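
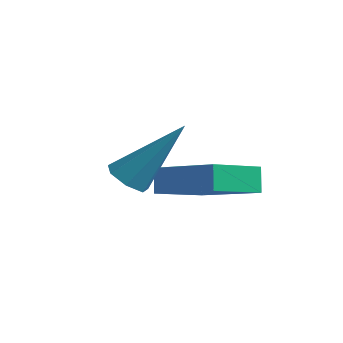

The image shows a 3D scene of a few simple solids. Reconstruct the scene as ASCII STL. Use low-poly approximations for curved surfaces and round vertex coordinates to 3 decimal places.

solid 
facet normal -0.946 -0.024 -0.322
outer loop
vertex -4.06 -0.809 -0.205
vertex -3.933 0.73 -0.695
vertex -3.806 -1.061 -0.932
endloop
endfacet
facet normal -0.078 -0.950 0.302
outer loop
vertex -1.847 -1.01 -0.265
vertex -4.06 -0.809 -0.205
vertex -3.806 -1.061 -0.932
endloop
endfacet
facet normal -0.946 -0.024 -0.322
outer loop
vertex -3.806 -1.061 -0.932
vertex -3.933 0.73 -0.695
vertex -3.679 0.478 -1.422
endloop
endfacet
facet normal 0.314 -0.311 -0.897
outer loop
vertex -3.679 0.478 -1.422
vertex -1.847 -1.01 -0.265
vertex -3.806 -1.061 -0.932
endloop
endfacet
facet normal -0.314 0.311 0.897
outer loop
vertex -4.06 -0.809 -0.205
vertex -1.974 0.781 -0.028
vertex -3.933 0.73 -0.695
endloop
endfacet
facet normal -0.078 -0.950 0.302
outer loop
vertex -2.101 -0.758 0.462
vertex -4.06 -0.809 -0.205
vertex -1.847 -1.01 -0.265
endloop
endfacet
facet normal -0.314 0.311 0.897
outer loop
vertex -2.101 -0.758 0.462
vertex -1.974 0.781 -0.028
vertex -4.06 -0.809 -0.205
endloop
endfacet
facet normal 0.078 0.950 -0.302
outer loop
vertex -3.933 0.73 -0.695
vertex -1.974 0.781 -0.028
vertex -3.679 0.478 -1.422
endloop
endfacet
facet normal 0.314 -0.311 -0.897
outer loop
vertex -1.72 0.529 -0.755
vertex -1.847 -1.01 -0.265
vertex -3.679 0.478 -1.422
endloop
endfacet
facet normal 0.078 0.950 -0.302
outer loop
vertex -3.679 0.478 -1.422
vertex -1.974 0.781 -0.028
vertex -1.72 0.529 -0.755
endloop
endfacet
facet normal 0.946 0.024 0.322
outer loop
vertex -1.72 0.529 -0.755
vertex -2.101 -0.758 0.462
vertex -1.847 -1.01 -0.265
endloop
endfacet
facet normal 0.946 0.024 0.322
outer loop
vertex -1.974 0.781 -0.028
vertex -2.101 -0.758 0.462
vertex -1.72 0.529 -0.755
endloop
endfacet
facet normal -0.423 -0.452 -0.785
outer loop
vertex -2.742 -2.291 -0.078
vertex -3.006 -2.694 0.296
vertex -3.221 -2.157 0.103
endloop
endfacet
facet normal 0.148 0.941 -0.304
outer loop
vertex -2.742 -2.291 -0.078
vertex -3.221 -2.157 0.103
vertex -2.094 -1.726 1.984
endloop
endfacet
facet normal -0.424 -0.452 -0.785
outer loop
vertex -3.221 -2.157 0.103
vertex -3.006 -2.694 0.296
vertex -3.538 -2.427 0.43
endloop
endfacet
facet normal -0.552 0.821 0.143
outer loop
vertex -3.221 -2.157 0.103
vertex -3.538 -2.427 0.43
vertex -2.094 -1.726 1.984
endloop
endfacet
facet normal -0.424 -0.450 -0.786
outer loop
vertex -3.538 -2.427 0.43
vertex -3.006 -2.694 0.296
vertex -3.455 -2.898 0.655
endloop
endfacet
facet normal -0.759 0.167 0.630
outer loop
vertex -3.538 -2.427 0.43
vertex -3.455 -2.898 0.655
vertex -2.094 -1.726 1.984
endloop
endfacet
facet normal -0.424 -0.450 -0.786
outer loop
vertex -3.455 -2.898 0.655
vertex -3.006 -2.694 0.296
vertex -3.034 -3.216 0.61
endloop
endfacet
facet normal -0.315 -0.528 0.788
outer loop
vertex -3.455 -2.898 0.655
vertex -3.034 -3.216 0.61
vertex -2.094 -1.726 1.984
endloop
endfacet
facet normal -0.426 -0.450 -0.785
outer loop
vertex -3.034 -3.216 0.61
vertex -3.006 -2.694 0.296
vertex -2.593 -3.141 0.328
endloop
endfacet
facet normal 0.446 -0.742 0.500
outer loop
vertex -3.034 -3.216 0.61
vertex -2.593 -3.141 0.328
vertex -2.094 -1.726 1.984
endloop
endfacet
facet normal -0.425 -0.449 -0.786
outer loop
vertex -2.593 -3.141 0.328
vertex -3.006 -2.694 0.296
vertex -2.462 -2.73 0.022
endloop
endfacet
facet normal 0.949 -0.315 -0.017
outer loop
vertex -2.593 -3.141 0.328
vertex -2.462 -2.73 0.022
vertex -2.094 -1.726 1.984
endloop
endfacet
facet normal -0.425 -0.450 -0.785
outer loop
vertex -2.462 -2.73 0.022
vertex -3.006 -2.694 0.296
vertex -2.742 -2.291 -0.078
endloop
endfacet
facet normal 0.818 0.436 -0.376
outer loop
vertex -2.462 -2.73 0.022
vertex -2.742 -2.291 -0.078
vertex -2.094 -1.726 1.984
endloop
endfacet

endsolid


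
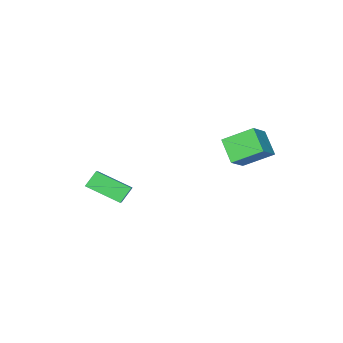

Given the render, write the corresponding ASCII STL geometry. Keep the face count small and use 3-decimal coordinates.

solid 
facet normal -0.620 0.592 0.515
outer loop
vertex -4.07 1.55 2.301
vertex -2.949 2.023 3.108
vertex -3.807 2.761 1.226
endloop
endfacet
facet normal -0.768 -0.323 -0.552
outer loop
vertex -2.611 1.617 0.232
vertex -4.07 1.55 2.301
vertex -3.807 2.761 1.226
endloop
endfacet
facet normal -0.619 0.593 0.515
outer loop
vertex -3.807 2.761 1.226
vertex -2.949 2.023 3.108
vertex -2.685 3.233 2.032
endloop
endfacet
facet normal 0.161 0.738 -0.656
outer loop
vertex -2.685 3.233 2.032
vertex -2.611 1.617 0.232
vertex -3.807 2.761 1.226
endloop
endfacet
facet normal -0.161 -0.738 0.656
outer loop
vertex -4.07 1.55 2.301
vertex -1.753 0.879 2.114
vertex -2.949 2.023 3.108
endloop
endfacet
facet normal -0.768 -0.323 -0.552
outer loop
vertex -2.875 0.407 1.308
vertex -4.07 1.55 2.301
vertex -2.611 1.617 0.232
endloop
endfacet
facet normal -0.161 -0.738 0.656
outer loop
vertex -2.875 0.407 1.308
vertex -1.753 0.879 2.114
vertex -4.07 1.55 2.301
endloop
endfacet
facet normal 0.768 0.323 0.552
outer loop
vertex -2.949 2.023 3.108
vertex -1.753 0.879 2.114
vertex -2.685 3.233 2.032
endloop
endfacet
facet normal 0.161 0.738 -0.656
outer loop
vertex -1.49 2.09 1.039
vertex -2.611 1.617 0.232
vertex -2.685 3.233 2.032
endloop
endfacet
facet normal 0.768 0.323 0.552
outer loop
vertex -2.685 3.233 2.032
vertex -1.753 0.879 2.114
vertex -1.49 2.09 1.039
endloop
endfacet
facet normal 0.620 -0.593 -0.514
outer loop
vertex -1.49 2.09 1.039
vertex -2.875 0.407 1.308
vertex -2.611 1.617 0.232
endloop
endfacet
facet normal 0.619 -0.592 -0.515
outer loop
vertex -1.753 0.879 2.114
vertex -2.875 0.407 1.308
vertex -1.49 2.09 1.039
endloop
endfacet
facet normal -0.500 -0.709 -0.497
outer loop
vertex 3.571 -3.761 -1.783
vertex 2.837 -3.825 -0.953
vertex 2.387 -2.271 -2.716
endloop
endfacet
facet normal 0.661 0.057 -0.748
outer loop
vertex 3.443 -0.775 -1.667
vertex 3.571 -3.761 -1.783
vertex 2.387 -2.271 -2.716
endloop
endfacet
facet normal -0.500 -0.709 -0.497
outer loop
vertex 2.387 -2.271 -2.716
vertex 2.837 -3.825 -0.953
vertex 1.653 -2.335 -1.886
endloop
endfacet
facet normal -0.559 0.703 -0.440
outer loop
vertex 1.653 -2.335 -1.886
vertex 3.443 -0.775 -1.667
vertex 2.387 -2.271 -2.716
endloop
endfacet
facet normal 0.559 -0.703 0.440
outer loop
vertex 3.571 -3.761 -1.783
vertex 3.893 -2.329 0.096
vertex 2.837 -3.825 -0.953
endloop
endfacet
facet normal 0.661 0.057 -0.748
outer loop
vertex 4.627 -2.265 -0.734
vertex 3.571 -3.761 -1.783
vertex 3.443 -0.775 -1.667
endloop
endfacet
facet normal 0.559 -0.703 0.440
outer loop
vertex 4.627 -2.265 -0.734
vertex 3.893 -2.329 0.096
vertex 3.571 -3.761 -1.783
endloop
endfacet
facet normal -0.661 -0.057 0.748
outer loop
vertex 2.837 -3.825 -0.953
vertex 3.893 -2.329 0.096
vertex 1.653 -2.335 -1.886
endloop
endfacet
facet normal -0.559 0.703 -0.440
outer loop
vertex 2.709 -0.839 -0.837
vertex 3.443 -0.775 -1.667
vertex 1.653 -2.335 -1.886
endloop
endfacet
facet normal -0.661 -0.057 0.748
outer loop
vertex 1.653 -2.335 -1.886
vertex 3.893 -2.329 0.096
vertex 2.709 -0.839 -0.837
endloop
endfacet
facet normal 0.500 0.709 0.497
outer loop
vertex 2.709 -0.839 -0.837
vertex 4.627 -2.265 -0.734
vertex 3.443 -0.775 -1.667
endloop
endfacet
facet normal 0.500 0.709 0.497
outer loop
vertex 3.893 -2.329 0.096
vertex 4.627 -2.265 -0.734
vertex 2.709 -0.839 -0.837
endloop
endfacet

endsolid


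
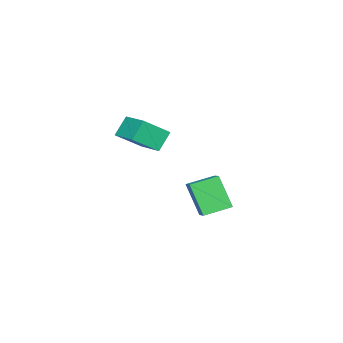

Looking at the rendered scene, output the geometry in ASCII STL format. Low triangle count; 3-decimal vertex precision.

solid 
facet normal -0.710 -0.536 -0.457
outer loop
vertex -3.417 -2.16 -1.182
vertex -4.401 -1.13 -0.862
vertex -3.026 -1.274 -2.828
endloop
endfacet
facet normal 0.674 -0.705 -0.219
outer loop
vertex -2.359 -0.77 -2.398
vertex -3.417 -2.16 -1.182
vertex -3.026 -1.274 -2.828
endloop
endfacet
facet normal -0.710 -0.536 -0.457
outer loop
vertex -3.026 -1.274 -2.828
vertex -4.401 -1.13 -0.862
vertex -4.01 -0.244 -2.508
endloop
endfacet
facet normal 0.205 0.464 -0.862
outer loop
vertex -4.01 -0.244 -2.508
vertex -2.359 -0.77 -2.398
vertex -3.026 -1.274 -2.828
endloop
endfacet
facet normal -0.205 -0.464 0.862
outer loop
vertex -3.417 -2.16 -1.182
vertex -3.734 -0.626 -0.432
vertex -4.401 -1.13 -0.862
endloop
endfacet
facet normal 0.674 -0.705 -0.219
outer loop
vertex -2.75 -1.656 -0.752
vertex -3.417 -2.16 -1.182
vertex -2.359 -0.77 -2.398
endloop
endfacet
facet normal -0.205 -0.464 0.862
outer loop
vertex -2.75 -1.656 -0.752
vertex -3.734 -0.626 -0.432
vertex -3.417 -2.16 -1.182
endloop
endfacet
facet normal -0.674 0.705 0.219
outer loop
vertex -4.401 -1.13 -0.862
vertex -3.734 -0.626 -0.432
vertex -4.01 -0.244 -2.508
endloop
endfacet
facet normal 0.205 0.464 -0.862
outer loop
vertex -3.343 0.26 -2.078
vertex -2.359 -0.77 -2.398
vertex -4.01 -0.244 -2.508
endloop
endfacet
facet normal -0.674 0.705 0.219
outer loop
vertex -4.01 -0.244 -2.508
vertex -3.734 -0.626 -0.432
vertex -3.343 0.26 -2.078
endloop
endfacet
facet normal 0.710 0.536 0.457
outer loop
vertex -3.343 0.26 -2.078
vertex -2.75 -1.656 -0.752
vertex -2.359 -0.77 -2.398
endloop
endfacet
facet normal 0.710 0.536 0.457
outer loop
vertex -3.734 -0.626 -0.432
vertex -2.75 -1.656 -0.752
vertex -3.343 0.26 -2.078
endloop
endfacet
facet normal -0.578 0.550 -0.602
outer loop
vertex -1.191 -2.77 3.437
vertex -0.376 -1.515 3.801
vertex -0.471 -2.981 2.553
endloop
endfacet
facet normal -0.529 -0.815 -0.237
outer loop
vertex 0.436 -3.845 3.499
vertex -1.191 -2.77 3.437
vertex -0.471 -2.981 2.553
endloop
endfacet
facet normal -0.578 0.550 -0.602
outer loop
vertex -0.471 -2.981 2.553
vertex -0.376 -1.515 3.801
vertex 0.344 -1.726 2.917
endloop
endfacet
facet normal 0.621 -0.182 -0.762
outer loop
vertex 0.344 -1.726 2.917
vertex 0.436 -3.845 3.499
vertex -0.471 -2.981 2.553
endloop
endfacet
facet normal -0.621 0.182 0.762
outer loop
vertex -1.191 -2.77 3.437
vertex 0.531 -2.379 4.747
vertex -0.376 -1.515 3.801
endloop
endfacet
facet normal -0.529 -0.815 -0.237
outer loop
vertex -0.284 -3.634 4.383
vertex -1.191 -2.77 3.437
vertex 0.436 -3.845 3.499
endloop
endfacet
facet normal -0.621 0.182 0.762
outer loop
vertex -0.284 -3.634 4.383
vertex 0.531 -2.379 4.747
vertex -1.191 -2.77 3.437
endloop
endfacet
facet normal 0.529 0.815 0.237
outer loop
vertex -0.376 -1.515 3.801
vertex 0.531 -2.379 4.747
vertex 0.344 -1.726 2.917
endloop
endfacet
facet normal 0.621 -0.182 -0.762
outer loop
vertex 1.251 -2.59 3.863
vertex 0.436 -3.845 3.499
vertex 0.344 -1.726 2.917
endloop
endfacet
facet normal 0.529 0.815 0.237
outer loop
vertex 0.344 -1.726 2.917
vertex 0.531 -2.379 4.747
vertex 1.251 -2.59 3.863
endloop
endfacet
facet normal 0.578 -0.550 0.602
outer loop
vertex 1.251 -2.59 3.863
vertex -0.284 -3.634 4.383
vertex 0.436 -3.845 3.499
endloop
endfacet
facet normal 0.578 -0.550 0.602
outer loop
vertex 0.531 -2.379 4.747
vertex -0.284 -3.634 4.383
vertex 1.251 -2.59 3.863
endloop
endfacet

endsolid


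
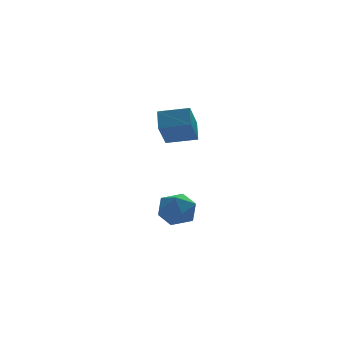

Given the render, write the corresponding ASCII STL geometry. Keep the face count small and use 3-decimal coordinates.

solid 
facet normal -0.382 -0.542 0.748
outer loop
vertex -0.064 -1.393 1.88
vertex -1.192 -0.9 1.661
vertex -0.259 -2.113 1.259
endloop
endfacet
facet normal 0.902 -0.395 0.175
outer loop
vertex 0.272 -1.36 0.219
vertex -0.064 -1.393 1.88
vertex -0.259 -2.113 1.259
endloop
endfacet
facet normal -0.382 -0.542 0.749
outer loop
vertex -0.259 -2.113 1.259
vertex -1.192 -0.9 1.661
vertex -1.386 -1.62 1.041
endloop
endfacet
facet normal -0.201 -0.742 -0.640
outer loop
vertex -1.386 -1.62 1.041
vertex 0.272 -1.36 0.219
vertex -0.259 -2.113 1.259
endloop
endfacet
facet normal 0.200 0.742 0.640
outer loop
vertex -0.064 -1.393 1.88
vertex -0.661 -0.147 0.621
vertex -1.192 -0.9 1.661
endloop
endfacet
facet normal 0.902 -0.394 0.175
outer loop
vertex 0.466 -0.64 0.839
vertex -0.064 -1.393 1.88
vertex 0.272 -1.36 0.219
endloop
endfacet
facet normal 0.201 0.742 0.639
outer loop
vertex 0.466 -0.64 0.839
vertex -0.661 -0.147 0.621
vertex -0.064 -1.393 1.88
endloop
endfacet
facet normal -0.902 0.394 -0.175
outer loop
vertex -1.192 -0.9 1.661
vertex -0.661 -0.147 0.621
vertex -1.386 -1.62 1.041
endloop
endfacet
facet normal -0.200 -0.743 -0.639
outer loop
vertex -0.856 -0.867 0.0
vertex 0.272 -1.36 0.219
vertex -1.386 -1.62 1.041
endloop
endfacet
facet normal -0.902 0.394 -0.174
outer loop
vertex -1.386 -1.62 1.041
vertex -0.661 -0.147 0.621
vertex -0.856 -0.867 0.0
endloop
endfacet
facet normal 0.382 0.542 -0.749
outer loop
vertex -0.856 -0.867 0.0
vertex 0.466 -0.64 0.839
vertex 0.272 -1.36 0.219
endloop
endfacet
facet normal 0.382 0.542 -0.748
outer loop
vertex -0.661 -0.147 0.621
vertex 0.466 -0.64 0.839
vertex -0.856 -0.867 0.0
endloop
endfacet
facet normal -0.948 0.292 0.127
outer loop
vertex -0.888 0.001 -4.107
vertex -1.036 -0.702 -3.593
vertex -0.755 0.055 -3.235
endloop
endfacet
facet normal -0.521 0.853 0.027
outer loop
vertex -0.888 0.001 -4.107
vertex -0.755 0.055 -3.235
vertex -0.179 0.424 -3.794
endloop
endfacet
facet normal -0.195 0.773 -0.604
outer loop
vertex -0.888 0.001 -4.107
vertex -0.179 0.424 -3.794
vertex -0.103 -0.106 -4.497
endloop
endfacet
facet normal -0.421 0.162 -0.892
outer loop
vertex -0.888 0.001 -4.107
vertex -0.103 -0.106 -4.497
vertex -0.633 -0.801 -4.373
endloop
endfacet
facet normal -0.887 -0.136 -0.441
outer loop
vertex -0.888 0.001 -4.107
vertex -0.633 -0.801 -4.373
vertex -1.036 -0.702 -3.593
endloop
endfacet
facet normal -0.020 0.844 0.537
outer loop
vertex -0.179 0.424 -3.794
vertex -0.755 0.055 -3.235
vertex 0.113 -0.019 -3.087
endloop
endfacet
facet normal -0.712 -0.066 0.699
outer loop
vertex -0.755 0.055 -3.235
vertex -1.036 -0.702 -3.593
vertex -0.417 -0.714 -2.963
endloop
endfacet
facet normal -0.614 -0.758 -0.221
outer loop
vertex -1.036 -0.702 -3.593
vertex -0.633 -0.801 -4.373
vertex -0.341 -1.244 -3.666
endloop
endfacet
facet normal 0.139 -0.275 -0.951
outer loop
vertex -0.633 -0.801 -4.373
vertex -0.103 -0.106 -4.497
vertex 0.235 -0.875 -4.225
endloop
endfacet
facet normal 0.506 0.714 -0.484
outer loop
vertex -0.103 -0.106 -4.497
vertex -0.179 0.424 -3.794
vertex 0.516 -0.118 -3.867
endloop
endfacet
facet normal 0.421 -0.162 0.892
outer loop
vertex 0.368 -0.821 -3.353
vertex 0.113 -0.019 -3.087
vertex -0.417 -0.714 -2.963
endloop
endfacet
facet normal 0.195 -0.773 0.604
outer loop
vertex 0.368 -0.821 -3.353
vertex -0.417 -0.714 -2.963
vertex -0.341 -1.244 -3.666
endloop
endfacet
facet normal 0.521 -0.853 -0.027
outer loop
vertex 0.368 -0.821 -3.353
vertex -0.341 -1.244 -3.666
vertex 0.235 -0.875 -4.225
endloop
endfacet
facet normal 0.948 -0.292 -0.127
outer loop
vertex 0.368 -0.821 -3.353
vertex 0.235 -0.875 -4.225
vertex 0.516 -0.118 -3.867
endloop
endfacet
facet normal 0.887 0.136 0.441
outer loop
vertex 0.368 -0.821 -3.353
vertex 0.516 -0.118 -3.867
vertex 0.113 -0.019 -3.087
endloop
endfacet
facet normal -0.139 0.275 0.951
outer loop
vertex -0.417 -0.714 -2.963
vertex 0.113 -0.019 -3.087
vertex -0.755 0.055 -3.235
endloop
endfacet
facet normal -0.506 -0.714 0.484
outer loop
vertex -0.341 -1.244 -3.666
vertex -0.417 -0.714 -2.963
vertex -1.036 -0.702 -3.593
endloop
endfacet
facet normal 0.020 -0.844 -0.537
outer loop
vertex 0.235 -0.875 -4.225
vertex -0.341 -1.244 -3.666
vertex -0.633 -0.801 -4.373
endloop
endfacet
facet normal 0.712 0.066 -0.699
outer loop
vertex 0.516 -0.118 -3.867
vertex 0.235 -0.875 -4.225
vertex -0.103 -0.106 -4.497
endloop
endfacet
facet normal 0.614 0.758 0.221
outer loop
vertex 0.113 -0.019 -3.087
vertex 0.516 -0.118 -3.867
vertex -0.179 0.424 -3.794
endloop
endfacet

endsolid


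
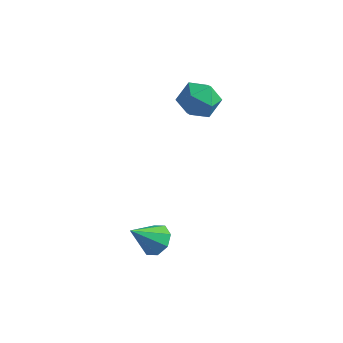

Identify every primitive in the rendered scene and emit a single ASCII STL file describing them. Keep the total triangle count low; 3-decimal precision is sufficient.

solid 
facet normal -0.679 0.655 0.332
outer loop
vertex 0.222 3.609 0.109
vertex 0.435 3.413 0.932
vertex 0.852 4.056 0.515
endloop
endfacet
facet normal -0.415 0.859 -0.301
outer loop
vertex 0.222 3.609 0.109
vertex 0.852 4.056 0.515
vertex 0.955 3.814 -0.318
endloop
endfacet
facet normal -0.543 0.337 -0.770
outer loop
vertex 0.222 3.609 0.109
vertex 0.955 3.814 -0.318
vertex 0.6 3.023 -0.414
endloop
endfacet
facet normal -0.884 -0.188 -0.428
outer loop
vertex 0.222 3.609 0.109
vertex 0.6 3.023 -0.414
vertex 0.279 2.775 0.358
endloop
endfacet
facet normal -0.968 0.009 0.253
outer loop
vertex 0.222 3.609 0.109
vertex 0.279 2.775 0.358
vertex 0.435 3.413 0.932
endloop
endfacet
facet normal 0.292 0.927 -0.233
outer loop
vertex 0.955 3.814 -0.318
vertex 0.852 4.056 0.515
vertex 1.621 3.745 0.242
endloop
endfacet
facet normal -0.133 0.599 0.790
outer loop
vertex 0.852 4.056 0.515
vertex 0.435 3.413 0.932
vertex 1.3 3.497 1.014
endloop
endfacet
facet normal -0.602 -0.448 0.661
outer loop
vertex 0.435 3.413 0.932
vertex 0.279 2.775 0.358
vertex 0.945 2.706 0.918
endloop
endfacet
facet normal -0.467 -0.767 -0.440
outer loop
vertex 0.279 2.775 0.358
vertex 0.6 3.023 -0.414
vertex 1.048 2.464 0.085
endloop
endfacet
facet normal 0.086 0.082 -0.993
outer loop
vertex 0.6 3.023 -0.414
vertex 0.955 3.814 -0.318
vertex 1.465 3.107 -0.332
endloop
endfacet
facet normal 0.884 0.188 0.428
outer loop
vertex 1.678 2.911 0.491
vertex 1.621 3.745 0.242
vertex 1.3 3.497 1.014
endloop
endfacet
facet normal 0.543 -0.337 0.770
outer loop
vertex 1.678 2.911 0.491
vertex 1.3 3.497 1.014
vertex 0.945 2.706 0.918
endloop
endfacet
facet normal 0.415 -0.859 0.301
outer loop
vertex 1.678 2.911 0.491
vertex 0.945 2.706 0.918
vertex 1.048 2.464 0.085
endloop
endfacet
facet normal 0.679 -0.655 -0.332
outer loop
vertex 1.678 2.911 0.491
vertex 1.048 2.464 0.085
vertex 1.465 3.107 -0.332
endloop
endfacet
facet normal 0.968 -0.009 -0.253
outer loop
vertex 1.678 2.911 0.491
vertex 1.465 3.107 -0.332
vertex 1.621 3.745 0.242
endloop
endfacet
facet normal 0.467 0.767 0.440
outer loop
vertex 1.3 3.497 1.014
vertex 1.621 3.745 0.242
vertex 0.852 4.056 0.515
endloop
endfacet
facet normal -0.086 -0.082 0.993
outer loop
vertex 0.945 2.706 0.918
vertex 1.3 3.497 1.014
vertex 0.435 3.413 0.932
endloop
endfacet
facet normal -0.292 -0.927 0.233
outer loop
vertex 1.048 2.464 0.085
vertex 0.945 2.706 0.918
vertex 0.279 2.775 0.358
endloop
endfacet
facet normal 0.133 -0.599 -0.790
outer loop
vertex 1.465 3.107 -0.332
vertex 1.048 2.464 0.085
vertex 0.6 3.023 -0.414
endloop
endfacet
facet normal 0.602 0.448 -0.661
outer loop
vertex 1.621 3.745 0.242
vertex 1.465 3.107 -0.332
vertex 0.955 3.814 -0.318
endloop
endfacet
facet normal 0.384 0.595 -0.706
outer loop
vertex 2.118 -0.81 -4.262
vertex 1.495 -0.579 -4.406
vertex 1.99 -0.392 -3.979
endloop
endfacet
facet normal 0.650 -0.279 0.706
outer loop
vertex 2.118 -0.81 -4.262
vertex 1.99 -0.392 -3.979
vertex 0.965 -1.401 -3.434
endloop
endfacet
facet normal 0.383 0.596 -0.706
outer loop
vertex 1.99 -0.392 -3.979
vertex 1.495 -0.579 -4.406
vertex 1.572 -0.084 -3.946
endloop
endfacet
facet normal 0.255 0.246 0.935
outer loop
vertex 1.99 -0.392 -3.979
vertex 1.572 -0.084 -3.946
vertex 0.965 -1.401 -3.434
endloop
endfacet
facet normal 0.384 0.596 -0.705
outer loop
vertex 1.572 -0.084 -3.946
vertex 1.495 -0.579 -4.406
vertex 1.109 -0.066 -4.183
endloop
endfacet
facet normal -0.384 0.483 0.787
outer loop
vertex 1.572 -0.084 -3.946
vertex 1.109 -0.066 -4.183
vertex 0.965 -1.401 -3.434
endloop
endfacet
facet normal 0.385 0.596 -0.705
outer loop
vertex 1.109 -0.066 -4.183
vertex 1.495 -0.579 -4.406
vertex 0.872 -0.348 -4.551
endloop
endfacet
facet normal -0.890 0.292 0.349
outer loop
vertex 1.109 -0.066 -4.183
vertex 0.872 -0.348 -4.551
vertex 0.965 -1.401 -3.434
endloop
endfacet
facet normal 0.385 0.596 -0.704
outer loop
vertex 0.872 -0.348 -4.551
vertex 1.495 -0.579 -4.406
vertex 1.0 -0.765 -4.834
endloop
endfacet
facet normal -0.969 -0.215 -0.122
outer loop
vertex 0.872 -0.348 -4.551
vertex 1.0 -0.765 -4.834
vertex 0.965 -1.401 -3.434
endloop
endfacet
facet normal 0.384 0.597 -0.704
outer loop
vertex 1.0 -0.765 -4.834
vertex 1.495 -0.579 -4.406
vertex 1.418 -1.073 -4.867
endloop
endfacet
facet normal -0.573 -0.740 -0.351
outer loop
vertex 1.0 -0.765 -4.834
vertex 1.418 -1.073 -4.867
vertex 0.965 -1.401 -3.434
endloop
endfacet
facet normal 0.384 0.597 -0.704
outer loop
vertex 1.418 -1.073 -4.867
vertex 1.495 -0.579 -4.406
vertex 1.882 -1.092 -4.63
endloop
endfacet
facet normal 0.064 -0.977 -0.203
outer loop
vertex 1.418 -1.073 -4.867
vertex 1.882 -1.092 -4.63
vertex 0.965 -1.401 -3.434
endloop
endfacet
facet normal 0.384 0.597 -0.704
outer loop
vertex 1.882 -1.092 -4.63
vertex 1.495 -0.579 -4.406
vertex 2.118 -0.81 -4.262
endloop
endfacet
facet normal 0.572 -0.786 0.235
outer loop
vertex 1.882 -1.092 -4.63
vertex 2.118 -0.81 -4.262
vertex 0.965 -1.401 -3.434
endloop
endfacet

endsolid


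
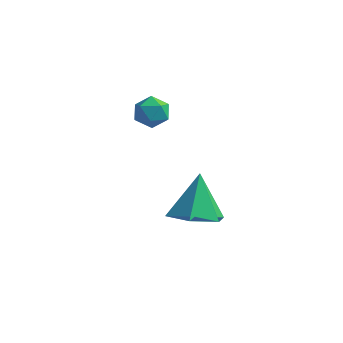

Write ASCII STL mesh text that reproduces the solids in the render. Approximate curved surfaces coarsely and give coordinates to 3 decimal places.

solid 
facet normal 0.130 -0.452 -0.883
outer loop
vertex -1.427 0.059 -1.237
vertex -2.181 -0.656 -0.982
vertex -2.45 0.25 -1.485
endloop
endfacet
facet normal 0.176 0.984 0.032
outer loop
vertex -1.427 0.059 -1.237
vertex -2.45 0.25 -1.485
vertex -2.419 0.176 0.642
endloop
endfacet
facet normal 0.130 -0.451 -0.883
outer loop
vertex -2.45 0.25 -1.485
vertex -2.181 -0.656 -0.982
vertex -3.204 -0.466 -1.23
endloop
endfacet
facet normal -0.682 0.731 0.035
outer loop
vertex -2.45 0.25 -1.485
vertex -3.204 -0.466 -1.23
vertex -2.419 0.176 0.642
endloop
endfacet
facet normal 0.130 -0.452 -0.883
outer loop
vertex -3.204 -0.466 -1.23
vertex -2.181 -0.656 -0.982
vertex -2.935 -1.371 -0.727
endloop
endfacet
facet normal -0.915 -0.049 0.401
outer loop
vertex -3.204 -0.466 -1.23
vertex -2.935 -1.371 -0.727
vertex -2.419 0.176 0.642
endloop
endfacet
facet normal 0.130 -0.452 -0.883
outer loop
vertex -2.935 -1.371 -0.727
vertex -2.181 -0.656 -0.982
vertex -1.911 -1.561 -0.479
endloop
endfacet
facet normal -0.292 -0.577 0.763
outer loop
vertex -2.935 -1.371 -0.727
vertex -1.911 -1.561 -0.479
vertex -2.419 0.176 0.642
endloop
endfacet
facet normal 0.129 -0.452 -0.883
outer loop
vertex -1.911 -1.561 -0.479
vertex -2.181 -0.656 -0.982
vertex -1.157 -0.846 -0.735
endloop
endfacet
facet normal 0.565 -0.324 0.759
outer loop
vertex -1.911 -1.561 -0.479
vertex -1.157 -0.846 -0.735
vertex -2.419 0.176 0.642
endloop
endfacet
facet normal 0.129 -0.451 -0.883
outer loop
vertex -1.157 -0.846 -0.735
vertex -2.181 -0.656 -0.982
vertex -1.427 0.059 -1.237
endloop
endfacet
facet normal 0.798 0.456 0.393
outer loop
vertex -1.157 -0.846 -0.735
vertex -1.427 0.059 -1.237
vertex -2.419 0.176 0.642
endloop
endfacet
facet normal 0.029 -0.167 0.985
outer loop
vertex -4.16 -0.068 4.181
vertex -4.214 -0.761 4.065
vertex -3.579 -0.457 4.098
endloop
endfacet
facet normal 0.398 0.420 0.815
outer loop
vertex -4.16 -0.068 4.181
vertex -3.579 -0.457 4.098
vertex -3.625 0.176 3.794
endloop
endfacet
facet normal -0.045 0.872 0.488
outer loop
vertex -4.16 -0.068 4.181
vertex -3.625 0.176 3.794
vertex -4.288 0.265 3.574
endloop
endfacet
facet normal -0.690 0.564 0.455
outer loop
vertex -4.16 -0.068 4.181
vertex -4.288 0.265 3.574
vertex -4.652 -0.315 3.741
endloop
endfacet
facet normal -0.643 -0.077 0.762
outer loop
vertex -4.16 -0.068 4.181
vertex -4.652 -0.315 3.741
vertex -4.214 -0.761 4.065
endloop
endfacet
facet normal 0.907 0.234 0.351
outer loop
vertex -3.625 0.176 3.794
vertex -3.579 -0.457 4.098
vertex -3.348 -0.365 3.439
endloop
endfacet
facet normal 0.310 -0.716 0.626
outer loop
vertex -3.579 -0.457 4.098
vertex -4.214 -0.761 4.065
vertex -3.712 -0.945 3.606
endloop
endfacet
facet normal -0.777 -0.571 0.264
outer loop
vertex -4.214 -0.761 4.065
vertex -4.652 -0.315 3.741
vertex -4.375 -0.856 3.386
endloop
endfacet
facet normal -0.852 0.468 -0.234
outer loop
vertex -4.652 -0.315 3.741
vertex -4.288 0.265 3.574
vertex -4.421 -0.223 3.082
endloop
endfacet
facet normal 0.189 0.965 -0.180
outer loop
vertex -4.288 0.265 3.574
vertex -3.625 0.176 3.794
vertex -3.786 0.081 3.115
endloop
endfacet
facet normal 0.690 -0.564 -0.455
outer loop
vertex -3.84 -0.612 2.999
vertex -3.348 -0.365 3.439
vertex -3.712 -0.945 3.606
endloop
endfacet
facet normal 0.045 -0.872 -0.488
outer loop
vertex -3.84 -0.612 2.999
vertex -3.712 -0.945 3.606
vertex -4.375 -0.856 3.386
endloop
endfacet
facet normal -0.398 -0.420 -0.815
outer loop
vertex -3.84 -0.612 2.999
vertex -4.375 -0.856 3.386
vertex -4.421 -0.223 3.082
endloop
endfacet
facet normal -0.029 0.167 -0.985
outer loop
vertex -3.84 -0.612 2.999
vertex -4.421 -0.223 3.082
vertex -3.786 0.081 3.115
endloop
endfacet
facet normal 0.643 0.077 -0.762
outer loop
vertex -3.84 -0.612 2.999
vertex -3.786 0.081 3.115
vertex -3.348 -0.365 3.439
endloop
endfacet
facet normal 0.852 -0.468 0.234
outer loop
vertex -3.712 -0.945 3.606
vertex -3.348 -0.365 3.439
vertex -3.579 -0.457 4.098
endloop
endfacet
facet normal -0.189 -0.965 0.180
outer loop
vertex -4.375 -0.856 3.386
vertex -3.712 -0.945 3.606
vertex -4.214 -0.761 4.065
endloop
endfacet
facet normal -0.907 -0.234 -0.351
outer loop
vertex -4.421 -0.223 3.082
vertex -4.375 -0.856 3.386
vertex -4.652 -0.315 3.741
endloop
endfacet
facet normal -0.310 0.716 -0.626
outer loop
vertex -3.786 0.081 3.115
vertex -4.421 -0.223 3.082
vertex -4.288 0.265 3.574
endloop
endfacet
facet normal 0.777 0.571 -0.264
outer loop
vertex -3.348 -0.365 3.439
vertex -3.786 0.081 3.115
vertex -3.625 0.176 3.794
endloop
endfacet

endsolid


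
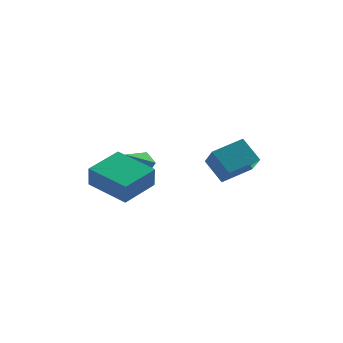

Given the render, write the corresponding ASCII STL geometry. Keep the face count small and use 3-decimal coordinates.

solid 
facet normal -0.812 -0.511 -0.282
outer loop
vertex 1.564 -1.443 0.046
vertex 1.212 -0.262 -1.08
vertex 2.337 -2.136 -0.922
endloop
endfacet
facet normal 0.211 -0.707 0.675
outer loop
vertex 3.668 -1.298 -0.46
vertex 1.564 -1.443 0.046
vertex 2.337 -2.136 -0.922
endloop
endfacet
facet normal -0.812 -0.511 -0.282
outer loop
vertex 2.337 -2.136 -0.922
vertex 1.212 -0.262 -1.08
vertex 1.985 -0.955 -2.049
endloop
endfacet
facet normal 0.544 -0.489 -0.682
outer loop
vertex 1.985 -0.955 -2.049
vertex 3.668 -1.298 -0.46
vertex 2.337 -2.136 -0.922
endloop
endfacet
facet normal -0.544 0.488 0.682
outer loop
vertex 1.564 -1.443 0.046
vertex 2.543 0.576 -0.618
vertex 1.212 -0.262 -1.08
endloop
endfacet
facet normal 0.211 -0.708 0.674
outer loop
vertex 2.895 -0.605 0.509
vertex 1.564 -1.443 0.046
vertex 3.668 -1.298 -0.46
endloop
endfacet
facet normal -0.545 0.488 0.682
outer loop
vertex 2.895 -0.605 0.509
vertex 2.543 0.576 -0.618
vertex 1.564 -1.443 0.046
endloop
endfacet
facet normal -0.211 0.707 -0.674
outer loop
vertex 1.212 -0.262 -1.08
vertex 2.543 0.576 -0.618
vertex 1.985 -0.955 -2.049
endloop
endfacet
facet normal 0.545 -0.488 -0.682
outer loop
vertex 3.316 -0.117 -1.586
vertex 3.668 -1.298 -0.46
vertex 1.985 -0.955 -2.049
endloop
endfacet
facet normal -0.211 0.707 -0.675
outer loop
vertex 1.985 -0.955 -2.049
vertex 2.543 0.576 -0.618
vertex 3.316 -0.117 -1.586
endloop
endfacet
facet normal 0.812 0.511 0.282
outer loop
vertex 3.316 -0.117 -1.586
vertex 2.895 -0.605 0.509
vertex 3.668 -1.298 -0.46
endloop
endfacet
facet normal 0.812 0.511 0.282
outer loop
vertex 2.543 0.576 -0.618
vertex 2.895 -0.605 0.509
vertex 3.316 -0.117 -1.586
endloop
endfacet
facet normal 0.323 0.615 -0.719
outer loop
vertex -1.574 2.48 -1.813
vertex -1.965 1.968 -2.427
vertex -2.415 2.639 -2.055
endloop
endfacet
facet normal -0.181 0.407 0.895
outer loop
vertex -1.574 2.48 -1.813
vertex -2.415 2.639 -2.055
vertex -2.455 1.032 -1.333
endloop
endfacet
facet normal 0.322 0.615 -0.720
outer loop
vertex -2.415 2.639 -2.055
vertex -1.965 1.968 -2.427
vertex -2.806 2.126 -2.668
endloop
endfacet
facet normal -0.894 0.202 0.401
outer loop
vertex -2.415 2.639 -2.055
vertex -2.806 2.126 -2.668
vertex -2.455 1.032 -1.333
endloop
endfacet
facet normal 0.322 0.615 -0.720
outer loop
vertex -2.806 2.126 -2.668
vertex -1.965 1.968 -2.427
vertex -2.356 1.455 -3.04
endloop
endfacet
facet normal -0.859 -0.482 -0.169
outer loop
vertex -2.806 2.126 -2.668
vertex -2.356 1.455 -3.04
vertex -2.455 1.032 -1.333
endloop
endfacet
facet normal 0.322 0.615 -0.720
outer loop
vertex -2.356 1.455 -3.04
vertex -1.965 1.968 -2.427
vertex -1.514 1.296 -2.799
endloop
endfacet
facet normal -0.112 -0.963 -0.245
outer loop
vertex -2.356 1.455 -3.04
vertex -1.514 1.296 -2.799
vertex -2.455 1.032 -1.333
endloop
endfacet
facet normal 0.323 0.615 -0.719
outer loop
vertex -1.514 1.296 -2.799
vertex -1.965 1.968 -2.427
vertex -1.123 1.809 -2.185
endloop
endfacet
facet normal 0.602 -0.758 0.250
outer loop
vertex -1.514 1.296 -2.799
vertex -1.123 1.809 -2.185
vertex -2.455 1.032 -1.333
endloop
endfacet
facet normal 0.323 0.616 -0.719
outer loop
vertex -1.123 1.809 -2.185
vertex -1.965 1.968 -2.427
vertex -1.574 2.48 -1.813
endloop
endfacet
facet normal 0.567 -0.073 0.820
outer loop
vertex -1.123 1.809 -2.185
vertex -1.574 2.48 -1.813
vertex -2.455 1.032 -1.333
endloop
endfacet
facet normal -0.788 0.573 0.226
outer loop
vertex -3.724 -2.808 -0.499
vertex -2.563 -1.38 -0.068
vertex -3.772 -2.43 -1.626
endloop
endfacet
facet normal -0.614 -0.756 -0.227
outer loop
vertex -2.077 -3.66 -2.112
vertex -3.724 -2.808 -0.499
vertex -3.772 -2.43 -1.626
endloop
endfacet
facet normal -0.788 0.572 0.226
outer loop
vertex -3.772 -2.43 -1.626
vertex -2.563 -1.38 -0.068
vertex -2.611 -1.001 -1.195
endloop
endfacet
facet normal -0.040 0.318 -0.947
outer loop
vertex -2.611 -1.001 -1.195
vertex -2.077 -3.66 -2.112
vertex -3.772 -2.43 -1.626
endloop
endfacet
facet normal 0.040 -0.319 0.947
outer loop
vertex -3.724 -2.808 -0.499
vertex -0.868 -2.61 -0.554
vertex -2.563 -1.38 -0.068
endloop
endfacet
facet normal -0.614 -0.756 -0.228
outer loop
vertex -2.029 -4.039 -0.985
vertex -3.724 -2.808 -0.499
vertex -2.077 -3.66 -2.112
endloop
endfacet
facet normal 0.040 -0.318 0.947
outer loop
vertex -2.029 -4.039 -0.985
vertex -0.868 -2.61 -0.554
vertex -3.724 -2.808 -0.499
endloop
endfacet
facet normal 0.614 0.756 0.228
outer loop
vertex -2.563 -1.38 -0.068
vertex -0.868 -2.61 -0.554
vertex -2.611 -1.001 -1.195
endloop
endfacet
facet normal -0.040 0.319 -0.947
outer loop
vertex -0.916 -2.232 -1.681
vertex -2.077 -3.66 -2.112
vertex -2.611 -1.001 -1.195
endloop
endfacet
facet normal 0.614 0.756 0.227
outer loop
vertex -2.611 -1.001 -1.195
vertex -0.868 -2.61 -0.554
vertex -0.916 -2.232 -1.681
endloop
endfacet
facet normal 0.788 -0.573 -0.226
outer loop
vertex -0.916 -2.232 -1.681
vertex -2.029 -4.039 -0.985
vertex -2.077 -3.66 -2.112
endloop
endfacet
facet normal 0.788 -0.572 -0.226
outer loop
vertex -0.868 -2.61 -0.554
vertex -2.029 -4.039 -0.985
vertex -0.916 -2.232 -1.681
endloop
endfacet

endsolid


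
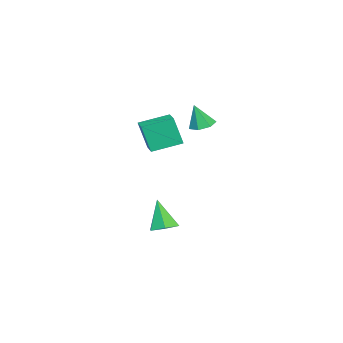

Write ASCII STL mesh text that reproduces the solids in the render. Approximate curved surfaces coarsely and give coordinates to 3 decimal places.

solid 
facet normal -0.848 -0.509 -0.145
outer loop
vertex 0.489 -2.444 4.31
vertex -0.48 -0.966 4.786
vertex 0.46 -1.891 2.534
endloop
endfacet
facet normal 0.529 -0.808 -0.260
outer loop
vertex 1.52 -1.254 2.714
vertex 0.489 -2.444 4.31
vertex 0.46 -1.891 2.534
endloop
endfacet
facet normal -0.848 -0.509 -0.145
outer loop
vertex 0.46 -1.891 2.534
vertex -0.48 -0.966 4.786
vertex -0.509 -0.413 3.01
endloop
endfacet
facet normal -0.016 0.297 -0.955
outer loop
vertex -0.509 -0.413 3.01
vertex 1.52 -1.254 2.714
vertex 0.46 -1.891 2.534
endloop
endfacet
facet normal 0.016 -0.297 0.955
outer loop
vertex 0.489 -2.444 4.31
vertex 0.58 -0.329 4.966
vertex -0.48 -0.966 4.786
endloop
endfacet
facet normal 0.529 -0.808 -0.260
outer loop
vertex 1.549 -1.807 4.49
vertex 0.489 -2.444 4.31
vertex 1.52 -1.254 2.714
endloop
endfacet
facet normal 0.016 -0.297 0.955
outer loop
vertex 1.549 -1.807 4.49
vertex 0.58 -0.329 4.966
vertex 0.489 -2.444 4.31
endloop
endfacet
facet normal -0.529 0.808 0.260
outer loop
vertex -0.48 -0.966 4.786
vertex 0.58 -0.329 4.966
vertex -0.509 -0.413 3.01
endloop
endfacet
facet normal -0.016 0.297 -0.955
outer loop
vertex 0.551 0.224 3.19
vertex 1.52 -1.254 2.714
vertex -0.509 -0.413 3.01
endloop
endfacet
facet normal -0.529 0.808 0.260
outer loop
vertex -0.509 -0.413 3.01
vertex 0.58 -0.329 4.966
vertex 0.551 0.224 3.19
endloop
endfacet
facet normal 0.848 0.509 0.145
outer loop
vertex 0.551 0.224 3.19
vertex 1.549 -1.807 4.49
vertex 1.52 -1.254 2.714
endloop
endfacet
facet normal 0.848 0.509 0.145
outer loop
vertex 0.58 -0.329 4.966
vertex 1.549 -1.807 4.49
vertex 0.551 0.224 3.19
endloop
endfacet
facet normal 0.268 0.325 -0.907
outer loop
vertex 0.313 -0.928 -3.61
vertex -0.477 -1.268 -3.965
vertex -0.449 -0.396 -3.644
endloop
endfacet
facet normal 0.373 0.581 0.724
outer loop
vertex 0.313 -0.928 -3.61
vertex -0.449 -0.396 -3.644
vertex -1.023 -1.932 -2.115
endloop
endfacet
facet normal 0.268 0.325 -0.907
outer loop
vertex -0.449 -0.396 -3.644
vertex -0.477 -1.268 -3.965
vertex -1.239 -0.736 -3.999
endloop
endfacet
facet normal -0.522 0.692 0.499
outer loop
vertex -0.449 -0.396 -3.644
vertex -1.239 -0.736 -3.999
vertex -1.023 -1.932 -2.115
endloop
endfacet
facet normal 0.268 0.326 -0.907
outer loop
vertex -1.239 -0.736 -3.999
vertex -0.477 -1.268 -3.965
vertex -1.266 -1.608 -4.32
endloop
endfacet
facet normal -0.994 -0.009 0.108
outer loop
vertex -1.239 -0.736 -3.999
vertex -1.266 -1.608 -4.32
vertex -1.023 -1.932 -2.115
endloop
endfacet
facet normal 0.268 0.326 -0.907
outer loop
vertex -1.266 -1.608 -4.32
vertex -0.477 -1.268 -3.965
vertex -0.504 -2.14 -4.286
endloop
endfacet
facet normal -0.570 -0.820 -0.058
outer loop
vertex -1.266 -1.608 -4.32
vertex -0.504 -2.14 -4.286
vertex -1.023 -1.932 -2.115
endloop
endfacet
facet normal 0.268 0.326 -0.907
outer loop
vertex -0.504 -2.14 -4.286
vertex -0.477 -1.268 -3.965
vertex 0.285 -1.8 -3.931
endloop
endfacet
facet normal 0.326 -0.931 0.167
outer loop
vertex -0.504 -2.14 -4.286
vertex 0.285 -1.8 -3.931
vertex -1.023 -1.932 -2.115
endloop
endfacet
facet normal 0.268 0.325 -0.907
outer loop
vertex 0.285 -1.8 -3.931
vertex -0.477 -1.268 -3.965
vertex 0.313 -0.928 -3.61
endloop
endfacet
facet normal 0.797 -0.231 0.558
outer loop
vertex 0.285 -1.8 -3.931
vertex 0.313 -0.928 -3.61
vertex -1.023 -1.932 -2.115
endloop
endfacet
facet normal -0.171 0.248 -0.953
outer loop
vertex -3.281 -0.347 2.657
vertex -4.098 -0.411 2.787
vertex -3.611 0.255 2.873
endloop
endfacet
facet normal 0.863 0.338 0.376
outer loop
vertex -3.281 -0.347 2.657
vertex -3.611 0.255 2.873
vertex -3.822 -0.809 4.313
endloop
endfacet
facet normal -0.172 0.249 -0.953
outer loop
vertex -3.611 0.255 2.873
vertex -4.098 -0.411 2.787
vertex -4.308 0.355 3.025
endloop
endfacet
facet normal 0.240 0.764 0.599
outer loop
vertex -3.611 0.255 2.873
vertex -4.308 0.355 3.025
vertex -3.822 -0.809 4.313
endloop
endfacet
facet normal -0.173 0.249 -0.953
outer loop
vertex -4.308 0.355 3.025
vertex -4.098 -0.411 2.787
vertex -4.846 -0.122 2.998
endloop
endfacet
facet normal -0.508 0.535 0.675
outer loop
vertex -4.308 0.355 3.025
vertex -4.846 -0.122 2.998
vertex -3.822 -0.809 4.313
endloop
endfacet
facet normal -0.173 0.249 -0.953
outer loop
vertex -4.846 -0.122 2.998
vertex -4.098 -0.411 2.787
vertex -4.821 -0.817 2.812
endloop
endfacet
facet normal -0.819 -0.176 0.546
outer loop
vertex -4.846 -0.122 2.998
vertex -4.821 -0.817 2.812
vertex -3.822 -0.809 4.313
endloop
endfacet
facet normal -0.172 0.247 -0.954
outer loop
vertex -4.821 -0.817 2.812
vertex -4.098 -0.411 2.787
vertex -4.251 -1.207 2.608
endloop
endfacet
facet normal -0.459 -0.833 0.310
outer loop
vertex -4.821 -0.817 2.812
vertex -4.251 -1.207 2.608
vertex -3.822 -0.809 4.313
endloop
endfacet
facet normal -0.171 0.247 -0.954
outer loop
vertex -4.251 -1.207 2.608
vertex -4.098 -0.411 2.787
vertex -3.565 -0.998 2.539
endloop
endfacet
facet normal 0.302 -0.942 0.144
outer loop
vertex -4.251 -1.207 2.608
vertex -3.565 -0.998 2.539
vertex -3.822 -0.809 4.313
endloop
endfacet
facet normal -0.171 0.248 -0.954
outer loop
vertex -3.565 -0.998 2.539
vertex -4.098 -0.411 2.787
vertex -3.281 -0.347 2.657
endloop
endfacet
facet normal 0.891 -0.420 0.174
outer loop
vertex -3.565 -0.998 2.539
vertex -3.281 -0.347 2.657
vertex -3.822 -0.809 4.313
endloop
endfacet

endsolid


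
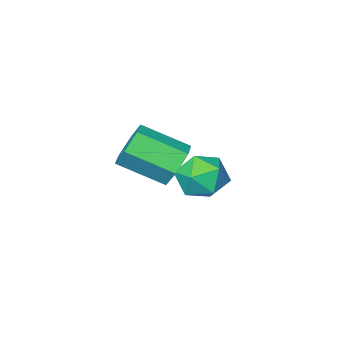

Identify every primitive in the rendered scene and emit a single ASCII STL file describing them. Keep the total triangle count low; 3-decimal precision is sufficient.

solid 
facet normal -0.358 0.929 0.092
outer loop
vertex -3.359 2.714 -1.377
vertex -4.218 2.376 -1.305
vertex -3.704 2.499 -0.545
endloop
endfacet
facet normal 0.304 0.884 0.354
outer loop
vertex -3.359 2.714 -1.377
vertex -3.704 2.499 -0.545
vertex -2.829 2.282 -0.753
endloop
endfacet
facet normal 0.734 0.658 -0.168
outer loop
vertex -3.359 2.714 -1.377
vertex -2.829 2.282 -0.753
vertex -2.802 2.025 -1.642
endloop
endfacet
facet normal 0.338 0.563 -0.754
outer loop
vertex -3.359 2.714 -1.377
vertex -2.802 2.025 -1.642
vertex -3.66 2.083 -1.983
endloop
endfacet
facet normal -0.337 0.731 -0.593
outer loop
vertex -3.359 2.714 -1.377
vertex -3.66 2.083 -1.983
vertex -4.218 2.376 -1.305
endloop
endfacet
facet normal 0.303 0.389 0.870
outer loop
vertex -2.829 2.282 -0.753
vertex -3.704 2.499 -0.545
vertex -3.36 1.677 -0.297
endloop
endfacet
facet normal -0.767 0.462 0.444
outer loop
vertex -3.704 2.499 -0.545
vertex -4.218 2.376 -1.305
vertex -4.218 1.735 -0.638
endloop
endfacet
facet normal -0.733 0.142 -0.665
outer loop
vertex -4.218 2.376 -1.305
vertex -3.66 2.083 -1.983
vertex -4.191 1.478 -1.527
endloop
endfacet
facet normal 0.359 -0.129 -0.925
outer loop
vertex -3.66 2.083 -1.983
vertex -2.802 2.025 -1.642
vertex -3.316 1.261 -1.735
endloop
endfacet
facet normal 0.999 0.024 0.023
outer loop
vertex -2.802 2.025 -1.642
vertex -2.829 2.282 -0.753
vertex -2.802 1.384 -0.975
endloop
endfacet
facet normal -0.338 -0.563 0.754
outer loop
vertex -3.661 1.046 -0.903
vertex -3.36 1.677 -0.297
vertex -4.218 1.735 -0.638
endloop
endfacet
facet normal -0.734 -0.658 0.168
outer loop
vertex -3.661 1.046 -0.903
vertex -4.218 1.735 -0.638
vertex -4.191 1.478 -1.527
endloop
endfacet
facet normal -0.304 -0.884 -0.354
outer loop
vertex -3.661 1.046 -0.903
vertex -4.191 1.478 -1.527
vertex -3.316 1.261 -1.735
endloop
endfacet
facet normal 0.358 -0.929 -0.092
outer loop
vertex -3.661 1.046 -0.903
vertex -3.316 1.261 -1.735
vertex -2.802 1.384 -0.975
endloop
endfacet
facet normal 0.337 -0.731 0.593
outer loop
vertex -3.661 1.046 -0.903
vertex -2.802 1.384 -0.975
vertex -3.36 1.677 -0.297
endloop
endfacet
facet normal -0.359 0.129 0.925
outer loop
vertex -4.218 1.735 -0.638
vertex -3.36 1.677 -0.297
vertex -3.704 2.499 -0.545
endloop
endfacet
facet normal -0.999 -0.024 -0.023
outer loop
vertex -4.191 1.478 -1.527
vertex -4.218 1.735 -0.638
vertex -4.218 2.376 -1.305
endloop
endfacet
facet normal -0.303 -0.389 -0.870
outer loop
vertex -3.316 1.261 -1.735
vertex -4.191 1.478 -1.527
vertex -3.66 2.083 -1.983
endloop
endfacet
facet normal 0.767 -0.462 -0.444
outer loop
vertex -2.802 1.384 -0.975
vertex -3.316 1.261 -1.735
vertex -2.802 2.025 -1.642
endloop
endfacet
facet normal 0.733 -0.142 0.665
outer loop
vertex -3.36 1.677 -0.297
vertex -2.802 1.384 -0.975
vertex -2.829 2.282 -0.753
endloop
endfacet
facet normal -0.645 0.623 -0.443
outer loop
vertex -0.488 4.579 0.97
vertex -1.026 4.389 1.486
vertex -0.551 4.979 1.625
endloop
endfacet
facet normal 0.760 0.585 -0.284
outer loop
vertex -0.488 4.579 0.97
vertex -0.551 4.979 1.625
vertex 0.544 3.582 1.677
endloop
endfacet
facet normal 0.760 0.585 -0.283
outer loop
vertex 0.544 3.582 1.677
vertex -0.551 4.979 1.625
vertex 0.481 3.981 2.332
endloop
endfacet
facet normal 0.646 -0.623 0.442
outer loop
vertex 0.544 3.582 1.677
vertex 0.481 3.981 2.332
vertex 0.006 3.391 2.194
endloop
endfacet
facet normal -0.645 0.624 -0.441
outer loop
vertex -0.551 4.979 1.625
vertex -1.026 4.389 1.486
vertex -1.089 4.788 2.142
endloop
endfacet
facet normal 0.309 0.741 0.596
outer loop
vertex -0.551 4.979 1.625
vertex -1.089 4.788 2.142
vertex 0.481 3.981 2.332
endloop
endfacet
facet normal 0.309 0.742 0.595
outer loop
vertex 0.481 3.981 2.332
vertex -1.089 4.788 2.142
vertex -0.057 3.791 2.849
endloop
endfacet
facet normal 0.645 -0.623 0.442
outer loop
vertex 0.481 3.981 2.332
vertex -0.057 3.791 2.849
vertex 0.006 3.391 2.194
endloop
endfacet
facet normal -0.645 0.624 -0.441
outer loop
vertex -1.089 4.788 2.142
vertex -1.026 4.389 1.486
vertex -1.564 4.198 2.003
endloop
endfacet
facet normal -0.451 0.156 0.879
outer loop
vertex -1.089 4.788 2.142
vertex -1.564 4.198 2.003
vertex -0.057 3.791 2.849
endloop
endfacet
facet normal -0.451 0.156 0.879
outer loop
vertex -0.057 3.791 2.849
vertex -1.564 4.198 2.003
vertex -0.532 3.201 2.71
endloop
endfacet
facet normal 0.645 -0.623 0.443
outer loop
vertex -0.057 3.791 2.849
vertex -0.532 3.201 2.71
vertex 0.006 3.391 2.194
endloop
endfacet
facet normal -0.646 0.623 -0.442
outer loop
vertex -1.564 4.198 2.003
vertex -1.026 4.389 1.486
vertex -1.501 3.799 1.348
endloop
endfacet
facet normal -0.760 -0.585 0.283
outer loop
vertex -1.564 4.198 2.003
vertex -1.501 3.799 1.348
vertex -0.532 3.201 2.71
endloop
endfacet
facet normal -0.760 -0.585 0.284
outer loop
vertex -0.532 3.201 2.71
vertex -1.501 3.799 1.348
vertex -0.469 2.801 2.055
endloop
endfacet
facet normal 0.645 -0.623 0.443
outer loop
vertex -0.532 3.201 2.71
vertex -0.469 2.801 2.055
vertex 0.006 3.391 2.194
endloop
endfacet
facet normal -0.645 0.623 -0.442
outer loop
vertex -1.501 3.799 1.348
vertex -1.026 4.389 1.486
vertex -0.963 3.989 0.831
endloop
endfacet
facet normal -0.310 -0.742 -0.595
outer loop
vertex -1.501 3.799 1.348
vertex -0.963 3.989 0.831
vertex -0.469 2.801 2.055
endloop
endfacet
facet normal -0.309 -0.742 -0.595
outer loop
vertex -0.469 2.801 2.055
vertex -0.963 3.989 0.831
vertex 0.069 2.992 1.538
endloop
endfacet
facet normal 0.645 -0.624 0.441
outer loop
vertex -0.469 2.801 2.055
vertex 0.069 2.992 1.538
vertex 0.006 3.391 2.194
endloop
endfacet
facet normal -0.645 0.623 -0.443
outer loop
vertex -0.963 3.989 0.831
vertex -1.026 4.389 1.486
vertex -0.488 4.579 0.97
endloop
endfacet
facet normal 0.451 -0.156 -0.879
outer loop
vertex -0.963 3.989 0.831
vertex -0.488 4.579 0.97
vertex 0.069 2.992 1.538
endloop
endfacet
facet normal 0.451 -0.156 -0.879
outer loop
vertex 0.069 2.992 1.538
vertex -0.488 4.579 0.97
vertex 0.544 3.582 1.677
endloop
endfacet
facet normal 0.645 -0.624 0.441
outer loop
vertex 0.069 2.992 1.538
vertex 0.544 3.582 1.677
vertex 0.006 3.391 2.194
endloop
endfacet

endsolid


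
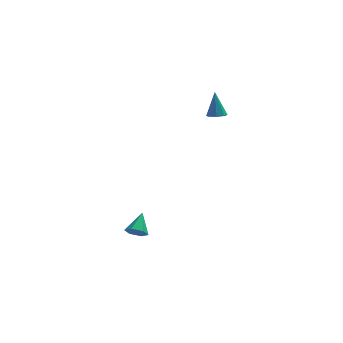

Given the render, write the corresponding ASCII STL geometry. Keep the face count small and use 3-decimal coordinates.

solid 
facet normal 0.043 -0.385 -0.922
outer loop
vertex 0.827 3.33 2.334
vertex 0.32 3.367 2.295
vertex 0.713 3.672 2.186
endloop
endfacet
facet normal 0.893 0.392 0.219
outer loop
vertex 0.827 3.33 2.334
vertex 0.713 3.672 2.186
vertex 0.26 3.913 3.605
endloop
endfacet
facet normal 0.042 -0.384 -0.922
outer loop
vertex 0.713 3.672 2.186
vertex 0.32 3.367 2.295
vertex 0.369 3.836 2.102
endloop
endfacet
facet normal 0.433 0.901 -0.015
outer loop
vertex 0.713 3.672 2.186
vertex 0.369 3.836 2.102
vertex 0.26 3.913 3.605
endloop
endfacet
facet normal 0.044 -0.384 -0.922
outer loop
vertex 0.369 3.836 2.102
vertex 0.32 3.367 2.295
vertex -0.004 3.724 2.131
endloop
endfacet
facet normal -0.292 0.954 -0.070
outer loop
vertex 0.369 3.836 2.102
vertex -0.004 3.724 2.131
vertex 0.26 3.913 3.605
endloop
endfacet
facet normal 0.042 -0.386 -0.922
outer loop
vertex -0.004 3.724 2.131
vertex 0.32 3.367 2.295
vertex -0.187 3.403 2.257
endloop
endfacet
facet normal -0.851 0.519 0.086
outer loop
vertex -0.004 3.724 2.131
vertex -0.187 3.403 2.257
vertex 0.26 3.913 3.605
endloop
endfacet
facet normal 0.042 -0.385 -0.922
outer loop
vertex -0.187 3.403 2.257
vertex 0.32 3.367 2.295
vertex -0.073 3.061 2.405
endloop
endfacet
facet normal -0.920 -0.150 0.362
outer loop
vertex -0.187 3.403 2.257
vertex -0.073 3.061 2.405
vertex 0.26 3.913 3.605
endloop
endfacet
facet normal 0.042 -0.385 -0.922
outer loop
vertex -0.073 3.061 2.405
vertex 0.32 3.367 2.295
vertex 0.272 2.897 2.489
endloop
endfacet
facet normal -0.459 -0.660 0.596
outer loop
vertex -0.073 3.061 2.405
vertex 0.272 2.897 2.489
vertex 0.26 3.913 3.605
endloop
endfacet
facet normal 0.044 -0.385 -0.922
outer loop
vertex 0.272 2.897 2.489
vertex 0.32 3.367 2.295
vertex 0.645 3.009 2.46
endloop
endfacet
facet normal 0.264 -0.712 0.651
outer loop
vertex 0.272 2.897 2.489
vertex 0.645 3.009 2.46
vertex 0.26 3.913 3.605
endloop
endfacet
facet normal 0.043 -0.386 -0.922
outer loop
vertex 0.645 3.009 2.46
vertex 0.32 3.367 2.295
vertex 0.827 3.33 2.334
endloop
endfacet
facet normal 0.825 -0.274 0.494
outer loop
vertex 0.645 3.009 2.46
vertex 0.827 3.33 2.334
vertex 0.26 3.913 3.605
endloop
endfacet
facet normal -0.273 -0.763 -0.585
outer loop
vertex -3.423 0.114 -3.613
vertex -3.741 0.483 -3.946
vertex -3.175 0.381 -4.077
endloop
endfacet
facet normal 0.904 -0.138 0.404
outer loop
vertex -3.423 0.114 -3.613
vertex -3.175 0.381 -4.077
vertex -3.399 1.437 -3.214
endloop
endfacet
facet normal -0.273 -0.763 -0.585
outer loop
vertex -3.175 0.381 -4.077
vertex -3.741 0.483 -3.946
vertex -3.493 0.75 -4.41
endloop
endfacet
facet normal 0.841 0.438 -0.318
outer loop
vertex -3.175 0.381 -4.077
vertex -3.493 0.75 -4.41
vertex -3.399 1.437 -3.214
endloop
endfacet
facet normal -0.274 -0.763 -0.585
outer loop
vertex -3.493 0.75 -4.41
vertex -3.741 0.483 -3.946
vertex -4.059 0.852 -4.278
endloop
endfacet
facet normal 0.039 0.865 -0.500
outer loop
vertex -3.493 0.75 -4.41
vertex -4.059 0.852 -4.278
vertex -3.399 1.437 -3.214
endloop
endfacet
facet normal -0.274 -0.763 -0.585
outer loop
vertex -4.059 0.852 -4.278
vertex -3.741 0.483 -3.946
vertex -4.307 0.585 -3.814
endloop
endfacet
facet normal -0.697 0.716 0.039
outer loop
vertex -4.059 0.852 -4.278
vertex -4.307 0.585 -3.814
vertex -3.399 1.437 -3.214
endloop
endfacet
facet normal -0.274 -0.764 -0.585
outer loop
vertex -4.307 0.585 -3.814
vertex -3.741 0.483 -3.946
vertex -3.989 0.216 -3.481
endloop
endfacet
facet normal -0.634 0.140 0.761
outer loop
vertex -4.307 0.585 -3.814
vertex -3.989 0.216 -3.481
vertex -3.399 1.437 -3.214
endloop
endfacet
facet normal -0.274 -0.764 -0.585
outer loop
vertex -3.989 0.216 -3.481
vertex -3.741 0.483 -3.946
vertex -3.423 0.114 -3.613
endloop
endfacet
facet normal 0.168 -0.287 0.943
outer loop
vertex -3.989 0.216 -3.481
vertex -3.423 0.114 -3.613
vertex -3.399 1.437 -3.214
endloop
endfacet

endsolid


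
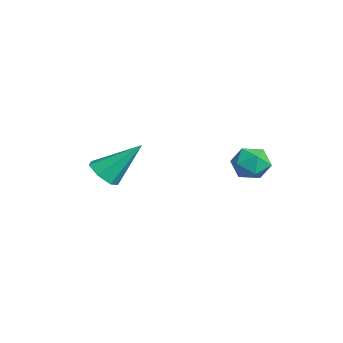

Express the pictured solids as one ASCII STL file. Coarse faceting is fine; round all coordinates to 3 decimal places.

solid 
facet normal -0.130 -0.701 -0.701
outer loop
vertex -2.5 -2.245 -3.201
vertex -2.795 -2.735 -2.656
vertex -3.178 -2.213 -3.107
endloop
endfacet
facet normal -0.018 0.901 -0.433
outer loop
vertex -2.5 -2.245 -3.201
vertex -3.178 -2.213 -3.107
vertex -2.525 -1.285 -1.204
endloop
endfacet
facet normal -0.130 -0.701 -0.701
outer loop
vertex -3.178 -2.213 -3.107
vertex -2.795 -2.735 -2.656
vertex -3.568 -2.574 -2.674
endloop
endfacet
facet normal -0.726 0.683 -0.084
outer loop
vertex -3.178 -2.213 -3.107
vertex -3.568 -2.574 -2.674
vertex -2.525 -1.285 -1.204
endloop
endfacet
facet normal -0.130 -0.701 -0.701
outer loop
vertex -3.568 -2.574 -2.674
vertex -2.795 -2.735 -2.656
vertex -3.375 -3.057 -2.227
endloop
endfacet
facet normal -0.857 0.122 0.501
outer loop
vertex -3.568 -2.574 -2.674
vertex -3.375 -3.057 -2.227
vertex -2.525 -1.285 -1.204
endloop
endfacet
facet normal -0.130 -0.701 -0.702
outer loop
vertex -3.375 -3.057 -2.227
vertex -2.795 -2.735 -2.656
vertex -2.745 -3.298 -2.103
endloop
endfacet
facet normal -0.311 -0.359 0.880
outer loop
vertex -3.375 -3.057 -2.227
vertex -2.745 -3.298 -2.103
vertex -2.525 -1.285 -1.204
endloop
endfacet
facet normal -0.131 -0.701 -0.701
outer loop
vertex -2.745 -3.298 -2.103
vertex -2.795 -2.735 -2.656
vertex -2.153 -3.115 -2.396
endloop
endfacet
facet normal 0.503 -0.398 0.767
outer loop
vertex -2.745 -3.298 -2.103
vertex -2.153 -3.115 -2.396
vertex -2.525 -1.285 -1.204
endloop
endfacet
facet normal -0.131 -0.701 -0.701
outer loop
vertex -2.153 -3.115 -2.396
vertex -2.795 -2.735 -2.656
vertex -2.044 -2.647 -2.884
endloop
endfacet
facet normal 0.968 0.034 0.249
outer loop
vertex -2.153 -3.115 -2.396
vertex -2.044 -2.647 -2.884
vertex -2.525 -1.285 -1.204
endloop
endfacet
facet normal -0.131 -0.701 -0.701
outer loop
vertex -2.044 -2.647 -2.884
vertex -2.795 -2.735 -2.656
vertex -2.5 -2.245 -3.201
endloop
endfacet
facet normal 0.738 0.612 -0.285
outer loop
vertex -2.044 -2.647 -2.884
vertex -2.5 -2.245 -3.201
vertex -2.525 -1.285 -1.204
endloop
endfacet
facet normal -0.604 0.172 0.778
outer loop
vertex 1.139 1.673 -0.317
vertex 1.669 1.308 0.175
vertex 1.723 2.105 0.041
endloop
endfacet
facet normal -0.676 0.680 0.282
outer loop
vertex 1.139 1.673 -0.317
vertex 1.723 2.105 0.041
vertex 1.536 2.241 -0.735
endloop
endfacet
facet normal -0.870 0.366 -0.329
outer loop
vertex 1.139 1.673 -0.317
vertex 1.536 2.241 -0.735
vertex 1.367 1.529 -1.081
endloop
endfacet
facet normal -0.918 -0.336 -0.211
outer loop
vertex 1.139 1.673 -0.317
vertex 1.367 1.529 -1.081
vertex 1.449 0.952 -0.519
endloop
endfacet
facet normal -0.754 -0.457 0.473
outer loop
vertex 1.139 1.673 -0.317
vertex 1.449 0.952 -0.519
vertex 1.669 1.308 0.175
endloop
endfacet
facet normal -0.038 0.983 0.181
outer loop
vertex 1.536 2.241 -0.735
vertex 1.723 2.105 0.041
vertex 2.311 2.228 -0.501
endloop
endfacet
facet normal 0.079 0.160 0.984
outer loop
vertex 1.723 2.105 0.041
vertex 1.669 1.308 0.175
vertex 2.393 1.651 0.061
endloop
endfacet
facet normal -0.163 -0.856 0.491
outer loop
vertex 1.669 1.308 0.175
vertex 1.449 0.952 -0.519
vertex 2.224 0.939 -0.285
endloop
endfacet
facet normal -0.429 -0.661 -0.616
outer loop
vertex 1.449 0.952 -0.519
vertex 1.367 1.529 -1.081
vertex 2.037 1.075 -1.061
endloop
endfacet
facet normal -0.352 0.475 -0.806
outer loop
vertex 1.367 1.529 -1.081
vertex 1.536 2.241 -0.735
vertex 2.091 1.872 -1.195
endloop
endfacet
facet normal 0.918 0.336 0.211
outer loop
vertex 2.621 1.507 -0.703
vertex 2.311 2.228 -0.501
vertex 2.393 1.651 0.061
endloop
endfacet
facet normal 0.870 -0.366 0.329
outer loop
vertex 2.621 1.507 -0.703
vertex 2.393 1.651 0.061
vertex 2.224 0.939 -0.285
endloop
endfacet
facet normal 0.676 -0.680 -0.282
outer loop
vertex 2.621 1.507 -0.703
vertex 2.224 0.939 -0.285
vertex 2.037 1.075 -1.061
endloop
endfacet
facet normal 0.604 -0.172 -0.778
outer loop
vertex 2.621 1.507 -0.703
vertex 2.037 1.075 -1.061
vertex 2.091 1.872 -1.195
endloop
endfacet
facet normal 0.754 0.457 -0.473
outer loop
vertex 2.621 1.507 -0.703
vertex 2.091 1.872 -1.195
vertex 2.311 2.228 -0.501
endloop
endfacet
facet normal 0.429 0.661 0.616
outer loop
vertex 2.393 1.651 0.061
vertex 2.311 2.228 -0.501
vertex 1.723 2.105 0.041
endloop
endfacet
facet normal 0.352 -0.475 0.806
outer loop
vertex 2.224 0.939 -0.285
vertex 2.393 1.651 0.061
vertex 1.669 1.308 0.175
endloop
endfacet
facet normal 0.038 -0.983 -0.181
outer loop
vertex 2.037 1.075 -1.061
vertex 2.224 0.939 -0.285
vertex 1.449 0.952 -0.519
endloop
endfacet
facet normal -0.079 -0.160 -0.984
outer loop
vertex 2.091 1.872 -1.195
vertex 2.037 1.075 -1.061
vertex 1.367 1.529 -1.081
endloop
endfacet
facet normal 0.163 0.856 -0.491
outer loop
vertex 2.311 2.228 -0.501
vertex 2.091 1.872 -1.195
vertex 1.536 2.241 -0.735
endloop
endfacet

endsolid


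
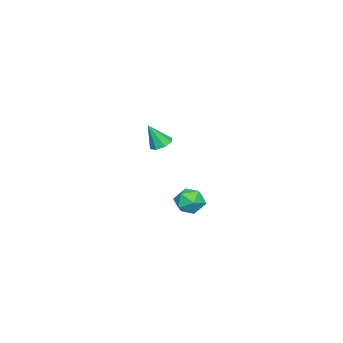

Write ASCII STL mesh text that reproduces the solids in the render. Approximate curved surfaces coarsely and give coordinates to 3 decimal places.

solid 
facet normal 0.183 0.869 0.459
outer loop
vertex 3.778 4.315 -0.936
vertex 3.811 3.873 -0.112
vertex 4.591 3.976 -0.618
endloop
endfacet
facet normal 0.444 0.872 -0.205
outer loop
vertex 3.778 4.315 -0.936
vertex 4.591 3.976 -0.618
vertex 4.364 3.879 -1.521
endloop
endfacet
facet normal -0.096 0.749 -0.655
outer loop
vertex 3.778 4.315 -0.936
vertex 4.364 3.879 -1.521
vertex 3.444 3.716 -1.572
endloop
endfacet
facet normal -0.692 0.671 -0.268
outer loop
vertex 3.778 4.315 -0.936
vertex 3.444 3.716 -1.572
vertex 3.102 3.712 -0.701
endloop
endfacet
facet normal -0.518 0.745 0.420
outer loop
vertex 3.778 4.315 -0.936
vertex 3.102 3.712 -0.701
vertex 3.811 3.873 -0.112
endloop
endfacet
facet normal 0.906 0.331 -0.263
outer loop
vertex 4.364 3.879 -1.521
vertex 4.591 3.976 -0.618
vertex 4.758 3.168 -1.059
endloop
endfacet
facet normal 0.484 0.326 0.812
outer loop
vertex 4.591 3.976 -0.618
vertex 3.811 3.873 -0.112
vertex 4.416 3.164 -0.188
endloop
endfacet
facet normal -0.651 0.126 0.749
outer loop
vertex 3.811 3.873 -0.112
vertex 3.102 3.712 -0.701
vertex 3.496 3.001 -0.239
endloop
endfacet
facet normal -0.931 0.007 -0.365
outer loop
vertex 3.102 3.712 -0.701
vertex 3.444 3.716 -1.572
vertex 3.269 2.904 -1.142
endloop
endfacet
facet normal 0.031 0.133 -0.991
outer loop
vertex 3.444 3.716 -1.572
vertex 4.364 3.879 -1.521
vertex 4.049 3.007 -1.648
endloop
endfacet
facet normal 0.692 -0.671 0.268
outer loop
vertex 4.082 2.565 -0.824
vertex 4.758 3.168 -1.059
vertex 4.416 3.164 -0.188
endloop
endfacet
facet normal 0.096 -0.749 0.655
outer loop
vertex 4.082 2.565 -0.824
vertex 4.416 3.164 -0.188
vertex 3.496 3.001 -0.239
endloop
endfacet
facet normal -0.444 -0.872 0.205
outer loop
vertex 4.082 2.565 -0.824
vertex 3.496 3.001 -0.239
vertex 3.269 2.904 -1.142
endloop
endfacet
facet normal -0.183 -0.869 -0.459
outer loop
vertex 4.082 2.565 -0.824
vertex 3.269 2.904 -1.142
vertex 4.049 3.007 -1.648
endloop
endfacet
facet normal 0.518 -0.745 -0.420
outer loop
vertex 4.082 2.565 -0.824
vertex 4.049 3.007 -1.648
vertex 4.758 3.168 -1.059
endloop
endfacet
facet normal 0.931 -0.007 0.365
outer loop
vertex 4.416 3.164 -0.188
vertex 4.758 3.168 -1.059
vertex 4.591 3.976 -0.618
endloop
endfacet
facet normal -0.031 -0.133 0.991
outer loop
vertex 3.496 3.001 -0.239
vertex 4.416 3.164 -0.188
vertex 3.811 3.873 -0.112
endloop
endfacet
facet normal -0.906 -0.331 0.263
outer loop
vertex 3.269 2.904 -1.142
vertex 3.496 3.001 -0.239
vertex 3.102 3.712 -0.701
endloop
endfacet
facet normal -0.484 -0.326 -0.812
outer loop
vertex 4.049 3.007 -1.648
vertex 3.269 2.904 -1.142
vertex 3.444 3.716 -1.572
endloop
endfacet
facet normal 0.651 -0.126 -0.749
outer loop
vertex 4.758 3.168 -1.059
vertex 4.049 3.007 -1.648
vertex 4.364 3.879 -1.521
endloop
endfacet
facet normal -0.246 0.384 -0.890
outer loop
vertex -2.88 -1.76 -0.862
vertex -3.595 -1.78 -0.673
vertex -3.051 -1.283 -0.609
endloop
endfacet
facet normal 0.946 0.205 0.253
outer loop
vertex -2.88 -1.76 -0.862
vertex -3.051 -1.283 -0.609
vertex -3.185 -2.42 0.813
endloop
endfacet
facet normal -0.245 0.383 -0.891
outer loop
vertex -3.051 -1.283 -0.609
vertex -3.595 -1.78 -0.673
vertex -3.541 -1.097 -0.394
endloop
endfacet
facet normal 0.498 0.654 0.570
outer loop
vertex -3.051 -1.283 -0.609
vertex -3.541 -1.097 -0.394
vertex -3.185 -2.42 0.813
endloop
endfacet
facet normal -0.246 0.383 -0.890
outer loop
vertex -3.541 -1.097 -0.394
vertex -3.595 -1.78 -0.673
vertex -4.062 -1.311 -0.342
endloop
endfacet
facet normal -0.186 0.635 0.750
outer loop
vertex -3.541 -1.097 -0.394
vertex -4.062 -1.311 -0.342
vertex -3.185 -2.42 0.813
endloop
endfacet
facet normal -0.245 0.384 -0.890
outer loop
vertex -4.062 -1.311 -0.342
vertex -3.595 -1.78 -0.673
vertex -4.31 -1.8 -0.485
endloop
endfacet
facet normal -0.708 0.158 0.689
outer loop
vertex -4.062 -1.311 -0.342
vertex -4.31 -1.8 -0.485
vertex -3.185 -2.42 0.813
endloop
endfacet
facet normal -0.245 0.383 -0.891
outer loop
vertex -4.31 -1.8 -0.485
vertex -3.595 -1.78 -0.673
vertex -4.14 -2.277 -0.737
endloop
endfacet
facet normal -0.760 -0.494 0.423
outer loop
vertex -4.31 -1.8 -0.485
vertex -4.14 -2.277 -0.737
vertex -3.185 -2.42 0.813
endloop
endfacet
facet normal -0.246 0.385 -0.890
outer loop
vertex -4.14 -2.277 -0.737
vertex -3.595 -1.78 -0.673
vertex -3.65 -2.463 -0.953
endloop
endfacet
facet normal -0.312 -0.944 0.105
outer loop
vertex -4.14 -2.277 -0.737
vertex -3.65 -2.463 -0.953
vertex -3.185 -2.42 0.813
endloop
endfacet
facet normal -0.245 0.385 -0.890
outer loop
vertex -3.65 -2.463 -0.953
vertex -3.595 -1.78 -0.673
vertex -3.128 -2.249 -1.004
endloop
endfacet
facet normal 0.372 -0.925 -0.075
outer loop
vertex -3.65 -2.463 -0.953
vertex -3.128 -2.249 -1.004
vertex -3.185 -2.42 0.813
endloop
endfacet
facet normal -0.246 0.383 -0.890
outer loop
vertex -3.128 -2.249 -1.004
vertex -3.595 -1.78 -0.673
vertex -2.88 -1.76 -0.862
endloop
endfacet
facet normal 0.893 -0.449 -0.014
outer loop
vertex -3.128 -2.249 -1.004
vertex -2.88 -1.76 -0.862
vertex -3.185 -2.42 0.813
endloop
endfacet

endsolid


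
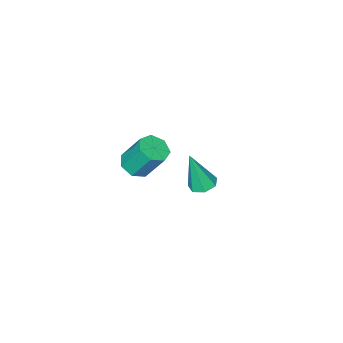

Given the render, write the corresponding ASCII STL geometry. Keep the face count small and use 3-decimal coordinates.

solid 
facet normal -0.215 0.197 -0.957
outer loop
vertex -0.655 0.781 -3.57
vertex -1.017 1.202 -3.402
vertex -0.45 1.238 -3.522
endloop
endfacet
facet normal 0.912 -0.410 0.011
outer loop
vertex -0.655 0.781 -3.57
vertex -0.45 1.238 -3.522
vertex -0.643 0.858 -1.738
endloop
endfacet
facet normal -0.215 0.198 -0.956
outer loop
vertex -0.45 1.238 -3.522
vertex -1.017 1.202 -3.402
vertex -0.673 1.668 -3.383
endloop
endfacet
facet normal 0.896 0.405 0.183
outer loop
vertex -0.45 1.238 -3.522
vertex -0.673 1.668 -3.383
vertex -0.643 0.858 -1.738
endloop
endfacet
facet normal -0.214 0.197 -0.957
outer loop
vertex -0.673 1.668 -3.383
vertex -1.017 1.202 -3.402
vertex -1.154 1.747 -3.259
endloop
endfacet
facet normal 0.252 0.870 0.424
outer loop
vertex -0.673 1.668 -3.383
vertex -1.154 1.747 -3.259
vertex -0.643 0.858 -1.738
endloop
endfacet
facet normal -0.214 0.197 -0.957
outer loop
vertex -1.154 1.747 -3.259
vertex -1.017 1.202 -3.402
vertex -1.532 1.415 -3.243
endloop
endfacet
facet normal -0.537 0.638 0.553
outer loop
vertex -1.154 1.747 -3.259
vertex -1.532 1.415 -3.243
vertex -0.643 0.858 -1.738
endloop
endfacet
facet normal -0.215 0.196 -0.957
outer loop
vertex -1.532 1.415 -3.243
vertex -1.017 1.202 -3.402
vertex -1.522 0.922 -3.346
endloop
endfacet
facet normal -0.873 -0.116 0.473
outer loop
vertex -1.532 1.415 -3.243
vertex -1.522 0.922 -3.346
vertex -0.643 0.858 -1.738
endloop
endfacet
facet normal -0.215 0.197 -0.956
outer loop
vertex -1.522 0.922 -3.346
vertex -1.017 1.202 -3.402
vertex -1.132 0.64 -3.492
endloop
endfacet
facet normal -0.507 -0.827 0.244
outer loop
vertex -1.522 0.922 -3.346
vertex -1.132 0.64 -3.492
vertex -0.643 0.858 -1.738
endloop
endfacet
facet normal -0.215 0.197 -0.957
outer loop
vertex -1.132 0.64 -3.492
vertex -1.017 1.202 -3.402
vertex -0.655 0.781 -3.57
endloop
endfacet
facet normal 0.289 -0.957 0.038
outer loop
vertex -1.132 0.64 -3.492
vertex -0.655 0.781 -3.57
vertex -0.643 0.858 -1.738
endloop
endfacet
facet normal 0.196 -0.496 -0.846
outer loop
vertex 3.611 2.488 0.796
vertex 3.115 2.13 0.891
vertex 3.15 2.667 0.584
endloop
endfacet
facet normal 0.477 0.802 -0.361
outer loop
vertex 3.611 2.488 0.796
vertex 3.15 2.667 0.584
vertex 3.342 3.169 1.954
endloop
endfacet
facet normal 0.476 0.802 -0.361
outer loop
vertex 3.342 3.169 1.954
vertex 3.15 2.667 0.584
vertex 2.881 3.347 1.742
endloop
endfacet
facet normal -0.197 0.497 0.845
outer loop
vertex 3.342 3.169 1.954
vertex 2.881 3.347 1.742
vertex 2.845 2.81 2.049
endloop
endfacet
facet normal 0.197 -0.496 -0.846
outer loop
vertex 3.15 2.667 0.584
vertex 3.115 2.13 0.891
vertex 2.662 2.441 0.603
endloop
endfacet
facet normal -0.373 0.760 -0.533
outer loop
vertex 3.15 2.667 0.584
vertex 2.662 2.441 0.603
vertex 2.881 3.347 1.742
endloop
endfacet
facet normal -0.371 0.760 -0.533
outer loop
vertex 2.881 3.347 1.742
vertex 2.662 2.441 0.603
vertex 2.393 3.122 1.761
endloop
endfacet
facet normal -0.196 0.497 0.846
outer loop
vertex 2.881 3.347 1.742
vertex 2.393 3.122 1.761
vertex 2.845 2.81 2.049
endloop
endfacet
facet normal 0.197 -0.497 -0.845
outer loop
vertex 2.662 2.441 0.603
vertex 3.115 2.13 0.891
vertex 2.515 1.981 0.839
endloop
endfacet
facet normal -0.942 0.145 -0.304
outer loop
vertex 2.662 2.441 0.603
vertex 2.515 1.981 0.839
vertex 2.393 3.122 1.761
endloop
endfacet
facet normal -0.942 0.145 -0.304
outer loop
vertex 2.393 3.122 1.761
vertex 2.515 1.981 0.839
vertex 2.246 2.661 1.997
endloop
endfacet
facet normal -0.197 0.496 0.846
outer loop
vertex 2.393 3.122 1.761
vertex 2.246 2.661 1.997
vertex 2.845 2.81 2.049
endloop
endfacet
facet normal 0.197 -0.496 -0.846
outer loop
vertex 2.515 1.981 0.839
vertex 3.115 2.13 0.891
vertex 2.819 1.633 1.114
endloop
endfacet
facet normal -0.801 -0.578 0.154
outer loop
vertex 2.515 1.981 0.839
vertex 2.819 1.633 1.114
vertex 2.246 2.661 1.997
endloop
endfacet
facet normal -0.801 -0.578 0.154
outer loop
vertex 2.246 2.661 1.997
vertex 2.819 1.633 1.114
vertex 2.55 2.313 2.272
endloop
endfacet
facet normal -0.197 0.496 0.846
outer loop
vertex 2.246 2.661 1.997
vertex 2.55 2.313 2.272
vertex 2.845 2.81 2.049
endloop
endfacet
facet normal 0.197 -0.496 -0.846
outer loop
vertex 2.819 1.633 1.114
vertex 3.115 2.13 0.891
vertex 3.345 1.659 1.221
endloop
endfacet
facet normal -0.058 -0.867 0.495
outer loop
vertex 2.819 1.633 1.114
vertex 3.345 1.659 1.221
vertex 2.55 2.313 2.272
endloop
endfacet
facet normal -0.058 -0.867 0.495
outer loop
vertex 2.55 2.313 2.272
vertex 3.345 1.659 1.221
vertex 3.076 2.339 2.379
endloop
endfacet
facet normal -0.197 0.496 0.846
outer loop
vertex 2.55 2.313 2.272
vertex 3.076 2.339 2.379
vertex 2.845 2.81 2.049
endloop
endfacet
facet normal 0.196 -0.497 -0.846
outer loop
vertex 3.345 1.659 1.221
vertex 3.115 2.13 0.891
vertex 3.698 2.04 1.079
endloop
endfacet
facet normal 0.729 -0.503 0.464
outer loop
vertex 3.345 1.659 1.221
vertex 3.698 2.04 1.079
vertex 3.076 2.339 2.379
endloop
endfacet
facet normal 0.729 -0.503 0.464
outer loop
vertex 3.076 2.339 2.379
vertex 3.698 2.04 1.079
vertex 3.429 2.72 2.238
endloop
endfacet
facet normal -0.197 0.496 0.846
outer loop
vertex 3.076 2.339 2.379
vertex 3.429 2.72 2.238
vertex 2.845 2.81 2.049
endloop
endfacet
facet normal 0.196 -0.496 -0.846
outer loop
vertex 3.698 2.04 1.079
vertex 3.115 2.13 0.891
vertex 3.611 2.488 0.796
endloop
endfacet
facet normal 0.967 0.240 0.083
outer loop
vertex 3.698 2.04 1.079
vertex 3.611 2.488 0.796
vertex 3.429 2.72 2.238
endloop
endfacet
facet normal 0.967 0.240 0.083
outer loop
vertex 3.429 2.72 2.238
vertex 3.611 2.488 0.796
vertex 3.342 3.169 1.954
endloop
endfacet
facet normal -0.197 0.497 0.845
outer loop
vertex 3.429 2.72 2.238
vertex 3.342 3.169 1.954
vertex 2.845 2.81 2.049
endloop
endfacet

endsolid


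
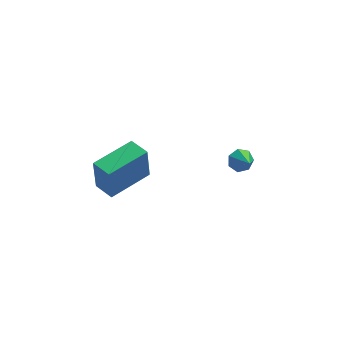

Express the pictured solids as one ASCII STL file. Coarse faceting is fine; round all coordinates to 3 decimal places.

solid 
facet normal -0.830 -0.551 -0.082
outer loop
vertex -2.645 -1.791 2.758
vertex -3.227 -0.917 2.777
vertex -2.543 -1.685 1.004
endloop
endfacet
facet normal 0.554 -0.832 -0.018
outer loop
vertex -0.733 -0.483 1.183
vertex -2.645 -1.791 2.758
vertex -2.543 -1.685 1.004
endloop
endfacet
facet normal -0.830 -0.551 -0.082
outer loop
vertex -2.543 -1.685 1.004
vertex -3.227 -0.917 2.777
vertex -3.125 -0.811 1.023
endloop
endfacet
facet normal 0.058 0.061 -0.996
outer loop
vertex -3.125 -0.811 1.023
vertex -0.733 -0.483 1.183
vertex -2.543 -1.685 1.004
endloop
endfacet
facet normal -0.058 -0.061 0.996
outer loop
vertex -2.645 -1.791 2.758
vertex -1.417 0.285 2.956
vertex -3.227 -0.917 2.777
endloop
endfacet
facet normal 0.554 -0.832 -0.018
outer loop
vertex -0.835 -0.589 2.937
vertex -2.645 -1.791 2.758
vertex -0.733 -0.483 1.183
endloop
endfacet
facet normal -0.058 -0.061 0.996
outer loop
vertex -0.835 -0.589 2.937
vertex -1.417 0.285 2.956
vertex -2.645 -1.791 2.758
endloop
endfacet
facet normal -0.554 0.832 0.018
outer loop
vertex -3.227 -0.917 2.777
vertex -1.417 0.285 2.956
vertex -3.125 -0.811 1.023
endloop
endfacet
facet normal 0.058 0.061 -0.996
outer loop
vertex -1.315 0.391 1.202
vertex -0.733 -0.483 1.183
vertex -3.125 -0.811 1.023
endloop
endfacet
facet normal -0.554 0.832 0.018
outer loop
vertex -3.125 -0.811 1.023
vertex -1.417 0.285 2.956
vertex -1.315 0.391 1.202
endloop
endfacet
facet normal 0.830 0.551 0.082
outer loop
vertex -1.315 0.391 1.202
vertex -0.835 -0.589 2.937
vertex -0.733 -0.483 1.183
endloop
endfacet
facet normal 0.830 0.551 0.082
outer loop
vertex -1.417 0.285 2.956
vertex -0.835 -0.589 2.937
vertex -1.315 0.391 1.202
endloop
endfacet
facet normal -0.204 0.805 -0.557
outer loop
vertex 3.837 0.364 0.068
vertex 3.499 0.606 0.542
vertex 4.113 0.678 0.421
endloop
endfacet
facet normal 0.845 -0.482 -0.231
outer loop
vertex 3.837 0.364 0.068
vertex 4.113 0.678 0.421
vertex 3.741 -0.346 1.198
endloop
endfacet
facet normal -0.204 0.806 -0.556
outer loop
vertex 4.113 0.678 0.421
vertex 3.499 0.606 0.542
vertex 3.927 0.937 0.865
endloop
endfacet
facet normal 0.916 -0.029 0.400
outer loop
vertex 4.113 0.678 0.421
vertex 3.927 0.937 0.865
vertex 3.741 -0.346 1.198
endloop
endfacet
facet normal -0.205 0.806 -0.555
outer loop
vertex 3.927 0.937 0.865
vertex 3.499 0.606 0.542
vertex 3.419 0.946 1.066
endloop
endfacet
facet normal 0.364 0.184 0.913
outer loop
vertex 3.927 0.937 0.865
vertex 3.419 0.946 1.066
vertex 3.741 -0.346 1.198
endloop
endfacet
facet normal -0.206 0.806 -0.555
outer loop
vertex 3.419 0.946 1.066
vertex 3.499 0.606 0.542
vertex 2.971 0.699 0.873
endloop
endfacet
facet normal -0.394 -0.004 0.919
outer loop
vertex 3.419 0.946 1.066
vertex 2.971 0.699 0.873
vertex 3.741 -0.346 1.198
endloop
endfacet
facet normal -0.206 0.806 -0.555
outer loop
vertex 2.971 0.699 0.873
vertex 3.499 0.606 0.542
vertex 2.921 0.382 0.431
endloop
endfacet
facet normal -0.790 -0.453 0.414
outer loop
vertex 2.971 0.699 0.873
vertex 2.921 0.382 0.431
vertex 3.741 -0.346 1.198
endloop
endfacet
facet normal -0.206 0.806 -0.555
outer loop
vertex 2.921 0.382 0.431
vertex 3.499 0.606 0.542
vertex 3.306 0.233 0.072
endloop
endfacet
facet normal -0.524 -0.823 -0.221
outer loop
vertex 2.921 0.382 0.431
vertex 3.306 0.233 0.072
vertex 3.741 -0.346 1.198
endloop
endfacet
facet normal -0.203 0.806 -0.556
outer loop
vertex 3.306 0.233 0.072
vertex 3.499 0.606 0.542
vertex 3.837 0.364 0.068
endloop
endfacet
facet normal 0.203 -0.837 -0.509
outer loop
vertex 3.306 0.233 0.072
vertex 3.837 0.364 0.068
vertex 3.741 -0.346 1.198
endloop
endfacet

endsolid
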